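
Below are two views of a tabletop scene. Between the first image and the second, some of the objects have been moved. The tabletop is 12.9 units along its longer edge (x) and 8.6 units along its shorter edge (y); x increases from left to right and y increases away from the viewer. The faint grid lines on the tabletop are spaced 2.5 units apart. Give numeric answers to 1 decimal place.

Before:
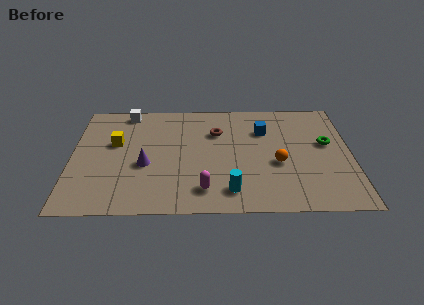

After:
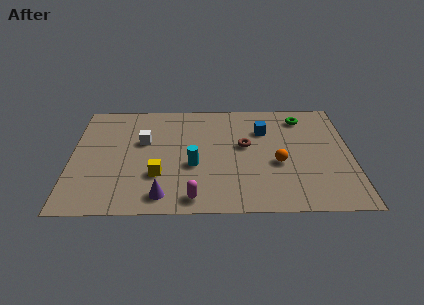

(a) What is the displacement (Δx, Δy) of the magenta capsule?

(-0.5, -0.6)

The magenta capsule was at about (6.1, 1.6) and moved to about (5.6, 1.0).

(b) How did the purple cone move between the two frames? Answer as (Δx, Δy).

(0.8, -2.3)

The purple cone started near (3.4, 3.5) and ended near (4.2, 1.2).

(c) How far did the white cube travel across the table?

2.5

From (2.5, 7.7) to (3.3, 5.3), the white cube covered √(0.8² + 2.4²) ≈ 2.5 units.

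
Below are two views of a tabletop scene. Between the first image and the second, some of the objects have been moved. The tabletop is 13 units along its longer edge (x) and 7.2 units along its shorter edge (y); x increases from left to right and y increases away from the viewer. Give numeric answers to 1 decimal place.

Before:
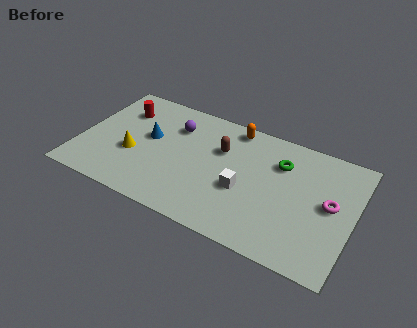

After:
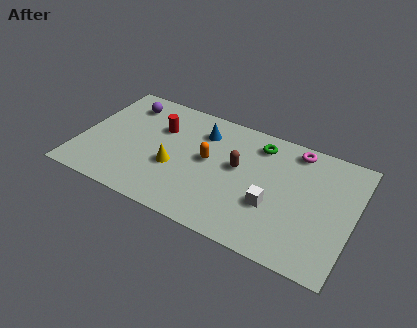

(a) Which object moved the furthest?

the magenta torus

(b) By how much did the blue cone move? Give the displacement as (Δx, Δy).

(2.4, 1.4)

The blue cone started near (3.2, 4.1) and ended near (5.6, 5.5).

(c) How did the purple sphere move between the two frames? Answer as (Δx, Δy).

(-2.5, 0.5)

The purple sphere was at about (4.3, 5.3) and moved to about (1.8, 5.8).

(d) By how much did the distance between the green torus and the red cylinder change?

-2.9

Before: roughly 7.7 units apart; after: 4.8. That's 2.9 units closer together.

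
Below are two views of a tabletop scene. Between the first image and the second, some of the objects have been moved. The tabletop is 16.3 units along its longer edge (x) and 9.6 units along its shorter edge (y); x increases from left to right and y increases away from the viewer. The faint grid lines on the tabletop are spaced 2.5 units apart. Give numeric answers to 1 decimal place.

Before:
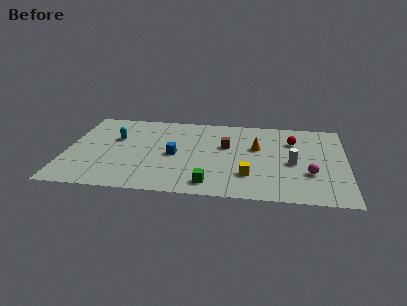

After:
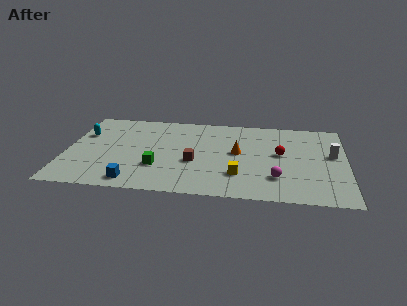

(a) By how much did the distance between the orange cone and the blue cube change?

+2.1

They were about 5.0 units apart before and 7.1 after — 2.1 units further apart.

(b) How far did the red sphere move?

1.7

From (13.2, 6.9) to (12.5, 5.3), the red sphere covered √(0.7² + 1.6²) ≈ 1.7 units.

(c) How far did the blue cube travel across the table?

4.0

From (6.3, 4.5) to (4.1, 1.2), the blue cube covered √(2.2² + 3.3²) ≈ 4.0 units.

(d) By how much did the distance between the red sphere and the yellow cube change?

-1.4

Before: roughly 5.0 units apart; after: 3.6. That's 1.4 units closer together.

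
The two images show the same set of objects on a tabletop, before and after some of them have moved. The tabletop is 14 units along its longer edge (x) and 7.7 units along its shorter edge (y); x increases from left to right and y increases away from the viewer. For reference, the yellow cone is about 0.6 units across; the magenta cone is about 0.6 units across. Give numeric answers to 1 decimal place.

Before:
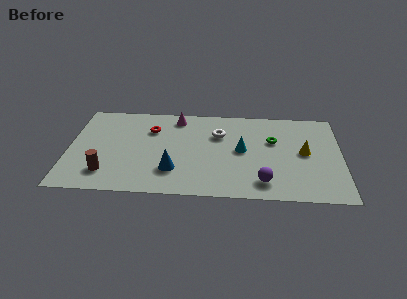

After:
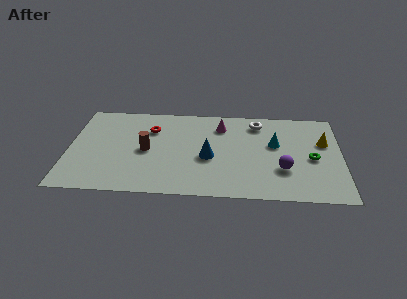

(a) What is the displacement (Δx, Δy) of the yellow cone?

(1.0, 0.9)

From the two frames, the yellow cone sits at roughly (12.1, 4.0) before and (13.1, 4.9) after.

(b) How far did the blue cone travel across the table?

2.2

The blue cone moved from about (5.4, 2.1) to (7.2, 3.3), a distance of √(1.8² + 1.2²) ≈ 2.2.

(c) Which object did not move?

the red torus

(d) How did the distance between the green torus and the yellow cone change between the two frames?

-0.3

Before: roughly 1.8 units apart; after: 1.5. That's 0.3 units closer together.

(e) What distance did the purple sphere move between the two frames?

1.5

The purple sphere moved from about (10.0, 1.4) to (11.0, 2.5), a distance of √(1.0² + 1.1²) ≈ 1.5.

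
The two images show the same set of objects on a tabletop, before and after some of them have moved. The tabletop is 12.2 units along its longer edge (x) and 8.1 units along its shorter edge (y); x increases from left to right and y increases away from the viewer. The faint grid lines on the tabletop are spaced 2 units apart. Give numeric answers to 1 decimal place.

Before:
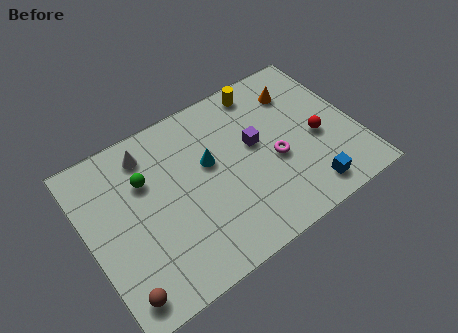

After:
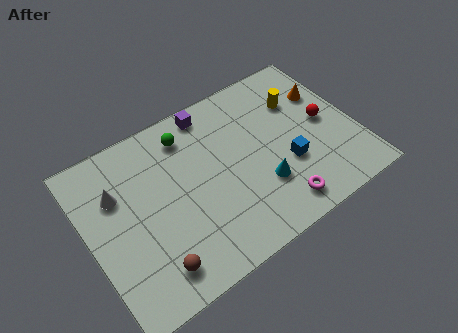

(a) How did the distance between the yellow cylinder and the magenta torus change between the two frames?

+1.2

Before: roughly 3.7 units apart; after: 4.9. That's 1.2 units further apart.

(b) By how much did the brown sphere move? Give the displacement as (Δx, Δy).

(1.5, 0.3)

The brown sphere was at about (0.9, 1.1) and moved to about (2.4, 1.4).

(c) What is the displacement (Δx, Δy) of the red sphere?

(0.5, 0.6)

From the two frames, the red sphere sits at roughly (10.4, 3.5) before and (10.9, 4.1) after.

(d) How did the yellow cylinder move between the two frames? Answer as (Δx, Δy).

(1.5, -1.4)

The yellow cylinder started near (8.5, 7.1) and ended near (10.0, 5.7).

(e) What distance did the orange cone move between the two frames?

1.4

From (10.0, 6.2) to (11.2, 5.5), the orange cone covered √(1.2² + 0.7²) ≈ 1.4 units.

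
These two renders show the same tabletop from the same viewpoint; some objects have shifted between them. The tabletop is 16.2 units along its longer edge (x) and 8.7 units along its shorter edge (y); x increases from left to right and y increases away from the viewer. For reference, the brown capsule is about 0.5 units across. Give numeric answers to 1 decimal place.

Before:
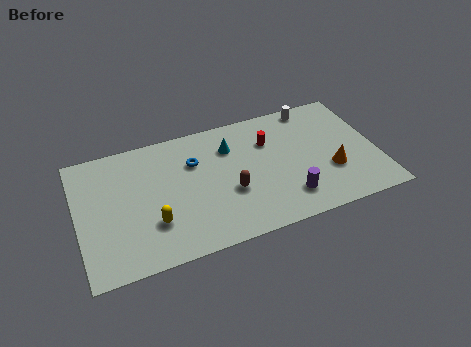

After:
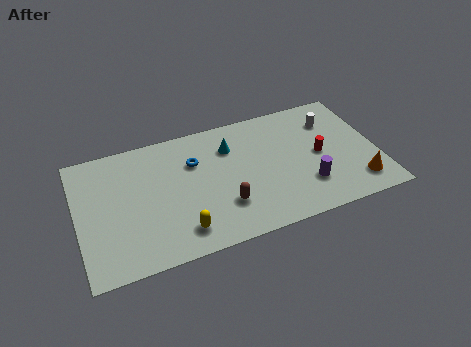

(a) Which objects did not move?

the blue torus and the cyan cone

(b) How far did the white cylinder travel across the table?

1.6

The white cylinder was near (13.1, 7.8) before and (14.0, 6.5) after, so it travelled √(0.9² + 1.3²) ≈ 1.6 units.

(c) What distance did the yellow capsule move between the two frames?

1.7

The yellow capsule moved from about (3.9, 2.6) to (5.3, 1.6), a distance of √(1.4² + 1.0²) ≈ 1.7.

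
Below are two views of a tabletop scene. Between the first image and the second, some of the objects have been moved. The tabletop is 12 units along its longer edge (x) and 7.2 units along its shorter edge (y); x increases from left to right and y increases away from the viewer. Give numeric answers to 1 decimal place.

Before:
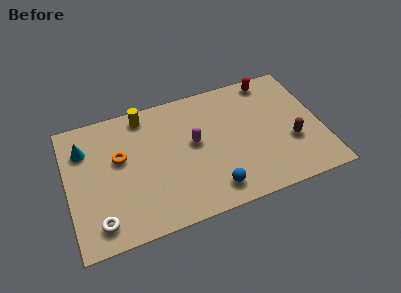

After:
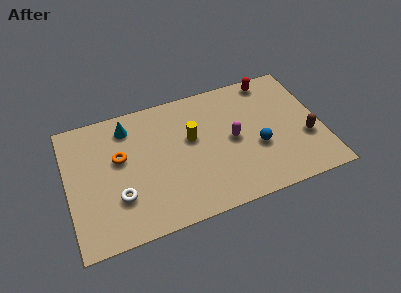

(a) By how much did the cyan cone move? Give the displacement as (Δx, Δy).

(2.1, 0.6)

The cyan cone started near (0.9, 5.3) and ended near (3.0, 5.9).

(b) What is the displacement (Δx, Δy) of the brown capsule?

(0.7, 0.0)

The brown capsule started near (10.5, 2.6) and ended near (11.2, 2.6).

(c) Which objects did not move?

the red capsule and the orange torus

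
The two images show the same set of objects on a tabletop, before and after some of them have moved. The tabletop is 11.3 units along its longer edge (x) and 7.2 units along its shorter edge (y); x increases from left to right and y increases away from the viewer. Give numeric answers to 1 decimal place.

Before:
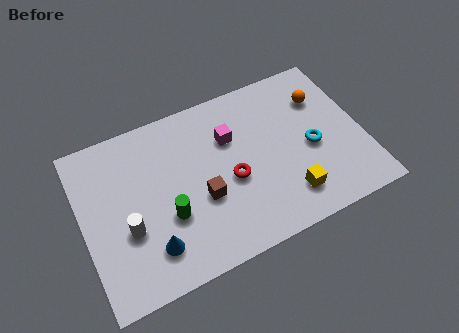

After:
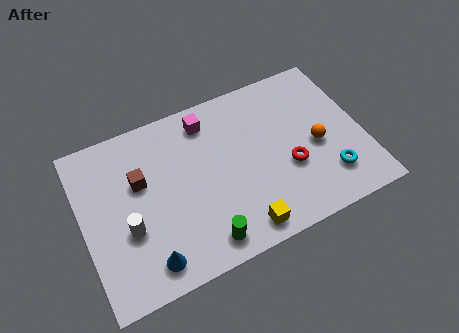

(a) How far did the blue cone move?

0.5

The blue cone moved from about (2.5, 1.6) to (2.3, 1.1), a distance of √(0.2² + 0.5²) ≈ 0.5.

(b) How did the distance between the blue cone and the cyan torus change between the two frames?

+0.5

They were about 6.9 units apart before and 7.4 after — 0.5 units further apart.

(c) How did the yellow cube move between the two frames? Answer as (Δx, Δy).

(-2.0, -0.6)

The yellow cube started near (8.0, 1.5) and ended near (6.0, 0.9).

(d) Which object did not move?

the white cylinder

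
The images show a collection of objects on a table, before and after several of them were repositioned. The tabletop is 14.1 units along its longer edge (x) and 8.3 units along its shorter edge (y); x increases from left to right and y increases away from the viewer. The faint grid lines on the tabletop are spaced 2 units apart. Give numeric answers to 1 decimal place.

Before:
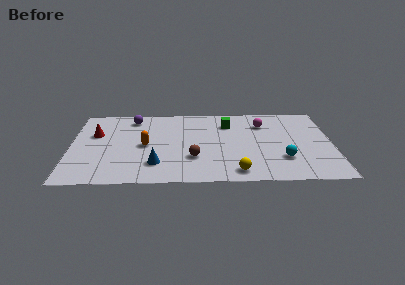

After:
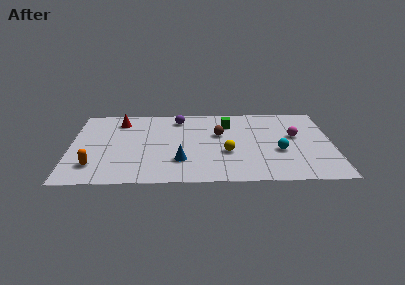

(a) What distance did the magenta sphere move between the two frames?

2.2

From (10.4, 6.2) to (12.1, 4.8), the magenta sphere covered √(1.7² + 1.4²) ≈ 2.2 units.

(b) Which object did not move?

the green cube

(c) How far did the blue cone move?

1.3

The blue cone was near (4.6, 2.0) before and (5.9, 2.3) after, so it travelled √(1.3² + 0.3²) ≈ 1.3 units.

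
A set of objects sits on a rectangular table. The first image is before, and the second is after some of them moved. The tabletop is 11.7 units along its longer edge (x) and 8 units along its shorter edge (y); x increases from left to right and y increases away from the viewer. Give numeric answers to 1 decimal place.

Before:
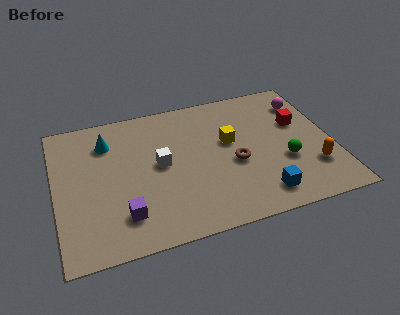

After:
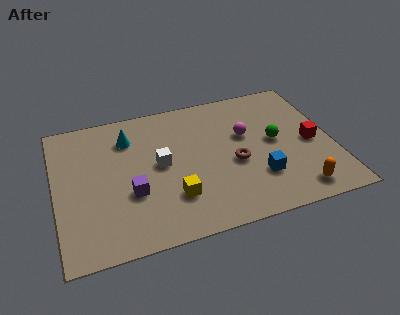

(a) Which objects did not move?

the brown torus and the white cube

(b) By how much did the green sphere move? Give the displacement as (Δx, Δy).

(-0.3, 1.3)

The green sphere was at about (9.6, 2.9) and moved to about (9.3, 4.2).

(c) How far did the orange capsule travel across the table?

1.4

The orange capsule moved from about (10.7, 2.2) to (9.9, 1.1), a distance of √(0.8² + 1.1²) ≈ 1.4.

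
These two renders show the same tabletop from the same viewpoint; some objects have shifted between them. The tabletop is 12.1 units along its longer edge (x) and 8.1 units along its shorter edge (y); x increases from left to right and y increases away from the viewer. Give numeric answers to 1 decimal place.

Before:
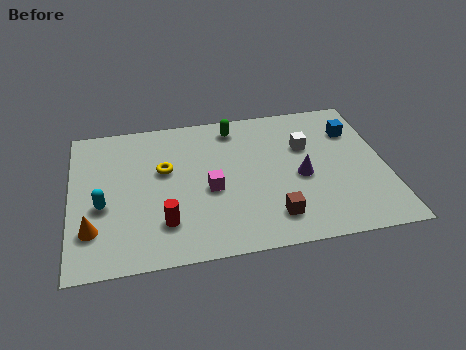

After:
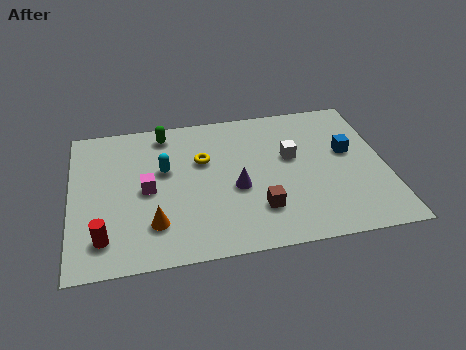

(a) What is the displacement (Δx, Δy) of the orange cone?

(2.3, -0.1)

The orange cone started near (0.8, 2.1) and ended near (3.1, 2.0).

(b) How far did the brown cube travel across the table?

0.7

The brown cube moved from about (7.6, 1.6) to (7.1, 2.1), a distance of √(0.5² + 0.5²) ≈ 0.7.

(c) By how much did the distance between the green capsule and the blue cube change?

+2.7

They were about 4.7 units apart before and 7.4 after — 2.7 units further apart.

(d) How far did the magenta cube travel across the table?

2.4

The magenta cube moved from about (5.3, 3.5) to (2.9, 3.9), a distance of √(2.4² + 0.4²) ≈ 2.4.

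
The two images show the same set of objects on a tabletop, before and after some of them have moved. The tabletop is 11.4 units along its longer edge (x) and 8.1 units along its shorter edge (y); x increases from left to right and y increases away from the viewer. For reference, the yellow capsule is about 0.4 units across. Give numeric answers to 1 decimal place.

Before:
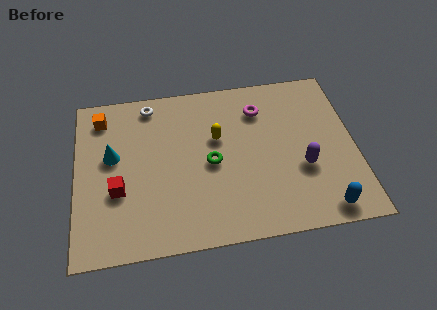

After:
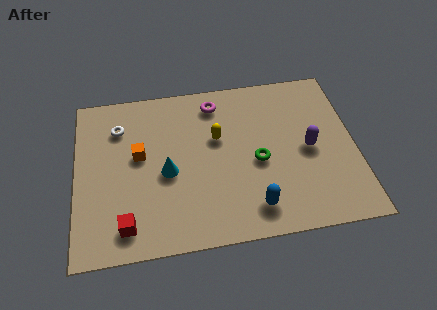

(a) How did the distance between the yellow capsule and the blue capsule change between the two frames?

-2.0

Before: roughly 5.8 units apart; after: 3.8. That's 2.0 units closer together.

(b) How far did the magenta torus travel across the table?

1.9

The magenta torus was near (7.6, 6.2) before and (5.8, 6.8) after, so it travelled √(1.8² + 0.6²) ≈ 1.9 units.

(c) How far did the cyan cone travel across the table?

2.5

From (1.5, 4.7) to (3.7, 3.6), the cyan cone covered √(2.2² + 1.1²) ≈ 2.5 units.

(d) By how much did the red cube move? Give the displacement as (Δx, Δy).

(0.3, -1.7)

The red cube started near (1.7, 3.0) and ended near (2.0, 1.3).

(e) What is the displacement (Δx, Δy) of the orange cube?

(1.5, -2.1)

The orange cube started near (1.1, 6.7) and ended near (2.6, 4.6).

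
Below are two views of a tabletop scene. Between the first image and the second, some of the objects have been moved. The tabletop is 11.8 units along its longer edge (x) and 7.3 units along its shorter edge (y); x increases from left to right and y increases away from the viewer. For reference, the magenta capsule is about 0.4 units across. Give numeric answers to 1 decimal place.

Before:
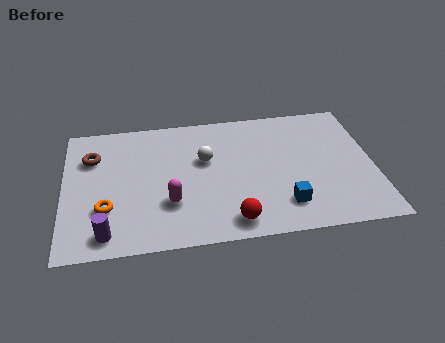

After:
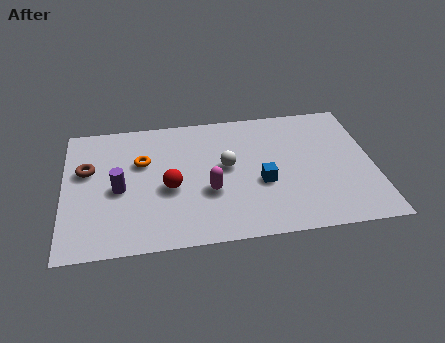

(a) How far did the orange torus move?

2.8

From (1.6, 2.3) to (3.0, 4.7), the orange torus covered √(1.4² + 2.4²) ≈ 2.8 units.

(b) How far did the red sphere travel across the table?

3.1

The red sphere was near (6.3, 1.0) before and (4.0, 3.1) after, so it travelled √(2.3² + 2.1²) ≈ 3.1 units.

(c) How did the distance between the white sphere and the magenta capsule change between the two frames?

-1.1

Before: roughly 2.6 units apart; after: 1.5. That's 1.1 units closer together.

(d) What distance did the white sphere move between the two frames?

0.9

The white sphere moved from about (5.4, 4.5) to (6.2, 4.0), a distance of √(0.8² + 0.5²) ≈ 0.9.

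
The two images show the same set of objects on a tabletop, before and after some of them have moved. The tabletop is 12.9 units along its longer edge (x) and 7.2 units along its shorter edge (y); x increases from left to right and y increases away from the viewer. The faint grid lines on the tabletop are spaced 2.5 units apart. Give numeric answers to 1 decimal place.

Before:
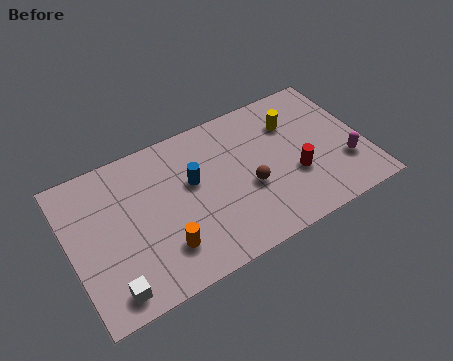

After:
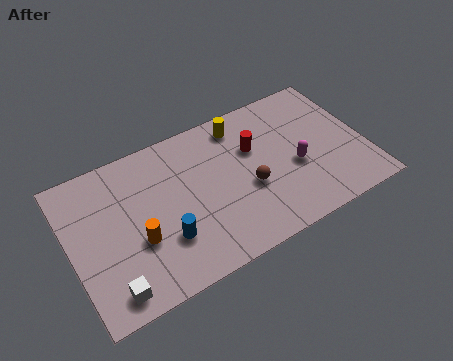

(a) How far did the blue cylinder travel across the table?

2.6

The blue cylinder moved from about (5.4, 4.3) to (3.9, 2.2), a distance of √(1.5² + 2.1²) ≈ 2.6.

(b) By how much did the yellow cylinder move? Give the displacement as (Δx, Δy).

(-2.2, 0.9)

From the two frames, the yellow cylinder sits at roughly (10.0, 5.2) before and (7.8, 6.1) after.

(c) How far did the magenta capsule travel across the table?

2.2

The magenta capsule moved from about (11.9, 2.2) to (9.8, 3.0), a distance of √(2.1² + 0.8²) ≈ 2.2.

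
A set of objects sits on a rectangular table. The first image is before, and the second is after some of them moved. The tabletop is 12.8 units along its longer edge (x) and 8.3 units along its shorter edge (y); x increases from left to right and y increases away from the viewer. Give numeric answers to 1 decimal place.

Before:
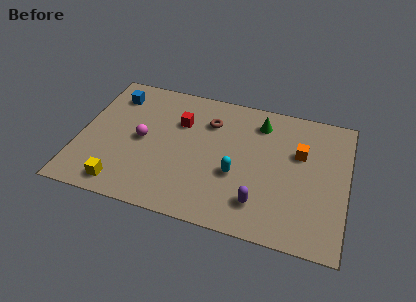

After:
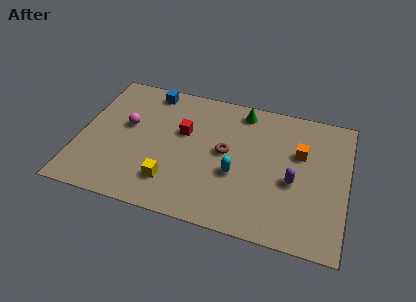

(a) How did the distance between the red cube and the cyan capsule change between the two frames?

-0.5

The distance was about 3.8 in the first image and 3.3 in the second, so they moved 0.5 units closer together.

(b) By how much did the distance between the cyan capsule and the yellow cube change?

-2.4

They were about 5.7 units apart before and 3.3 after — 2.4 units closer together.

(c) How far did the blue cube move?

1.8

The blue cube moved from about (1.4, 6.6) to (3.1, 7.3), a distance of √(1.7² + 0.7²) ≈ 1.8.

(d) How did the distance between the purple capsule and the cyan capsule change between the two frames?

+0.9

The distance was about 1.8 in the first image and 2.7 in the second, so they moved 0.9 units further apart.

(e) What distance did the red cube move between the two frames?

0.6

The red cube moved from about (4.7, 5.7) to (4.9, 5.1), a distance of √(0.2² + 0.6²) ≈ 0.6.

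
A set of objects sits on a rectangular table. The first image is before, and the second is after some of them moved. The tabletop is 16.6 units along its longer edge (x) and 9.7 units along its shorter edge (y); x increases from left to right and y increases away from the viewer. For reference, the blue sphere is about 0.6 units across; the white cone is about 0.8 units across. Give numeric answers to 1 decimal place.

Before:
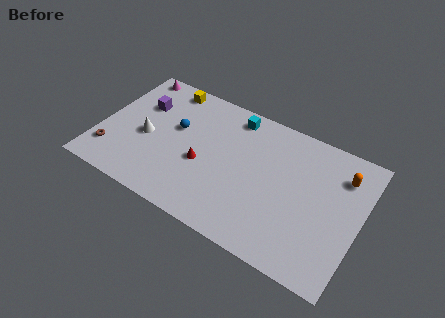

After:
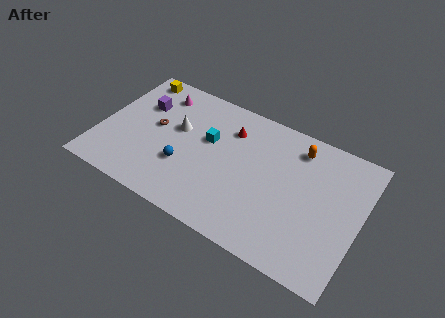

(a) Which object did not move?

the purple cube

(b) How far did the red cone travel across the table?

3.5

The red cone moved from about (6.7, 4.0) to (8.0, 7.3), a distance of √(1.3² + 3.3²) ≈ 3.5.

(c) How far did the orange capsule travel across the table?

3.0

The orange capsule was near (15.2, 7.4) before and (12.3, 8.0) after, so it travelled √(2.9² + 0.6²) ≈ 3.0 units.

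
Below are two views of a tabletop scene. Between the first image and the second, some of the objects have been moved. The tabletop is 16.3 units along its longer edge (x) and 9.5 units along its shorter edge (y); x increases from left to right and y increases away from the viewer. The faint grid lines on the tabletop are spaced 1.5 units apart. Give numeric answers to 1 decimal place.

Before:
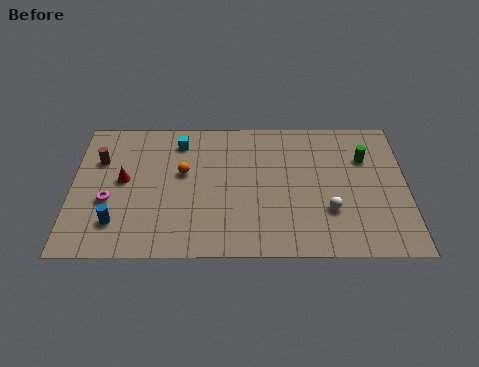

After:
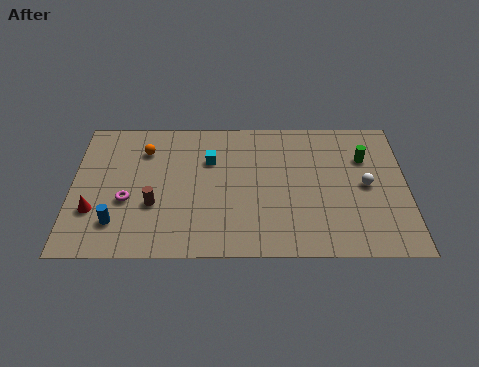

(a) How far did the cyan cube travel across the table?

2.0

From (5.2, 7.8) to (6.7, 6.5), the cyan cube covered √(1.5² + 1.3²) ≈ 2.0 units.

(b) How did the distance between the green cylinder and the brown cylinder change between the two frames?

-2.2

They were about 13.0 units apart before and 10.8 after — 2.2 units closer together.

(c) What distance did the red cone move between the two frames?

2.5

The red cone was near (2.5, 5.1) before and (1.1, 3.0) after, so it travelled √(1.4² + 2.1²) ≈ 2.5 units.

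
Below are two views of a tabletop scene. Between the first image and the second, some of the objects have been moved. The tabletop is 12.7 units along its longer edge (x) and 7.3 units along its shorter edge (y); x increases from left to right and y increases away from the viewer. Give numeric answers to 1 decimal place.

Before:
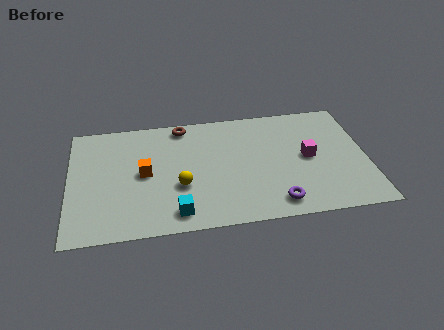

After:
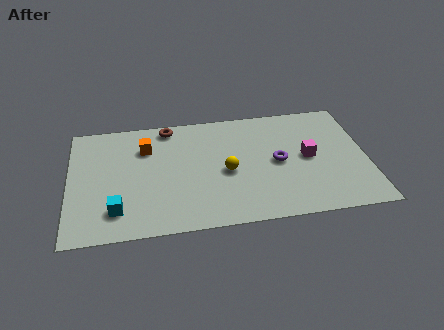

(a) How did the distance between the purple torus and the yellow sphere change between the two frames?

-2.1

They were about 4.3 units apart before and 2.2 after — 2.1 units closer together.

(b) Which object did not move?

the magenta cube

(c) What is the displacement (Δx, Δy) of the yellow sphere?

(2.0, 0.6)

The yellow sphere was at about (4.7, 2.7) and moved to about (6.7, 3.3).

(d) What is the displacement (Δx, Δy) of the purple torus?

(0.2, 2.5)

The purple torus started near (8.7, 1.1) and ended near (8.9, 3.6).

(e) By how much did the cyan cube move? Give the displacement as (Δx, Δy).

(-2.5, 0.5)

The cyan cube started near (4.5, 1.1) and ended near (2.0, 1.6).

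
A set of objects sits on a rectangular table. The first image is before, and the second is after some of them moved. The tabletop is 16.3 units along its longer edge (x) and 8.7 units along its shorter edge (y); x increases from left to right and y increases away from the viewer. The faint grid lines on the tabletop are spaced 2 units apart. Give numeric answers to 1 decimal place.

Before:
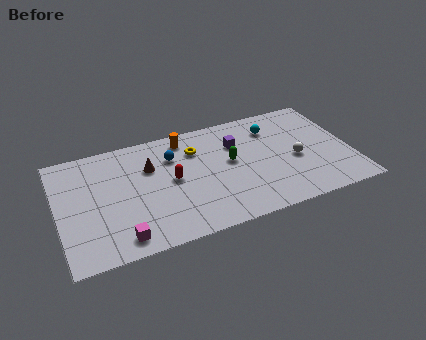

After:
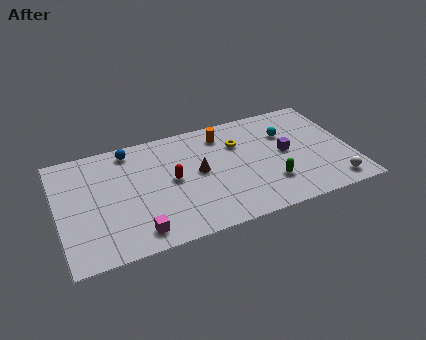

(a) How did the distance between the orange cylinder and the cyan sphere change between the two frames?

-1.3

Before: roughly 5.0 units apart; after: 3.7. That's 1.3 units closer together.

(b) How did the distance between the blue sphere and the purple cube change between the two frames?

+5.4

The distance was about 3.6 in the first image and 9.0 in the second, so they moved 5.4 units further apart.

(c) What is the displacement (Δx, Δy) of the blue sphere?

(-2.3, 1.3)

The blue sphere started near (6.5, 6.3) and ended near (4.2, 7.6).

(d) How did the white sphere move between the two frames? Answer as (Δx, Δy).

(1.8, -2.6)

The white sphere started near (13.2, 3.8) and ended near (15.0, 1.2).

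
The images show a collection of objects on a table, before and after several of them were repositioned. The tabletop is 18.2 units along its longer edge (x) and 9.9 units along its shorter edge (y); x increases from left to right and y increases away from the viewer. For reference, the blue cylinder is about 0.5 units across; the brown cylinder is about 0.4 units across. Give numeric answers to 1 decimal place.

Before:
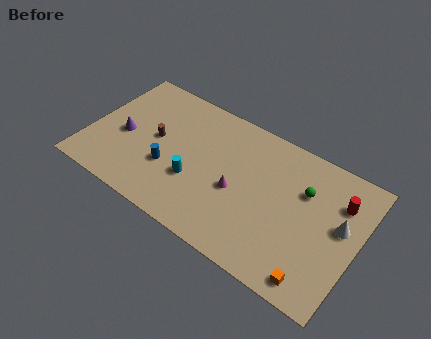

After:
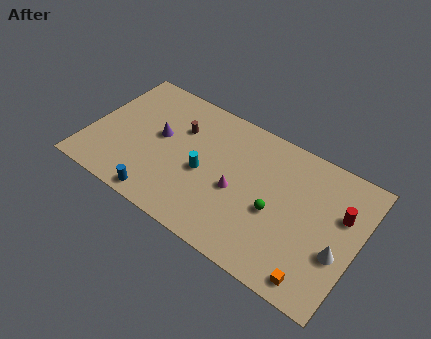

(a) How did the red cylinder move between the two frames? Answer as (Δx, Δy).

(0.2, -0.8)

The red cylinder started near (16.7, 7.2) and ended near (16.9, 6.4).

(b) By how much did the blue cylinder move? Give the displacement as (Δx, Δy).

(-0.1, -2.5)

From the two frames, the blue cylinder sits at roughly (5.6, 3.5) before and (5.5, 1.0) after.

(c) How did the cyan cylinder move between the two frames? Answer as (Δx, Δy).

(0.5, 0.9)

The cyan cylinder was at about (7.4, 3.5) and moved to about (7.9, 4.4).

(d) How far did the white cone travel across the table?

1.9

The white cone was near (17.0, 5.6) before and (17.1, 3.7) after, so it travelled √(0.1² + 1.9²) ≈ 1.9 units.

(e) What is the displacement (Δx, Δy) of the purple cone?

(2.3, 1.1)

From the two frames, the purple cone sits at roughly (2.3, 4.4) before and (4.6, 5.5) after.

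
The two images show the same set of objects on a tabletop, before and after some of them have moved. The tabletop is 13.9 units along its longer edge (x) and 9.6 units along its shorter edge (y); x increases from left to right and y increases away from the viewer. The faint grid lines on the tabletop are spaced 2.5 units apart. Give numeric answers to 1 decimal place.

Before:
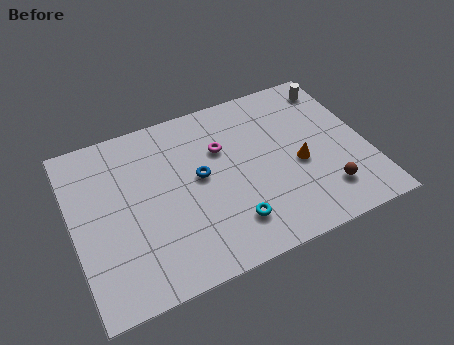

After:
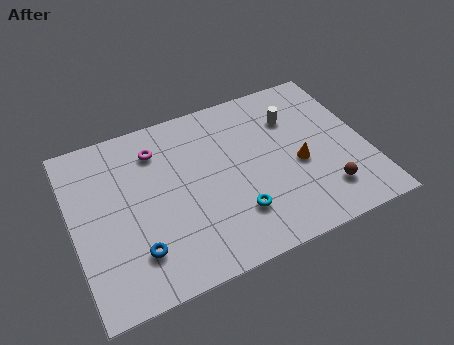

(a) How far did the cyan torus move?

0.5

The cyan torus moved from about (7.1, 2.1) to (7.4, 2.5), a distance of √(0.3² + 0.4²) ≈ 0.5.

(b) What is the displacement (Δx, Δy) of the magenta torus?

(-3.0, 1.1)

From the two frames, the magenta torus sits at roughly (7.2, 6.4) before and (4.2, 7.5) after.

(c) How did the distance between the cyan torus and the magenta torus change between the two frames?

+1.6

The distance was about 4.3 in the first image and 5.9 in the second, so they moved 1.6 units further apart.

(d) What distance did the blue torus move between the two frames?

4.4

The blue torus moved from about (6.0, 5.2) to (2.7, 2.3), a distance of √(3.3² + 2.9²) ≈ 4.4.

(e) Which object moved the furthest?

the blue torus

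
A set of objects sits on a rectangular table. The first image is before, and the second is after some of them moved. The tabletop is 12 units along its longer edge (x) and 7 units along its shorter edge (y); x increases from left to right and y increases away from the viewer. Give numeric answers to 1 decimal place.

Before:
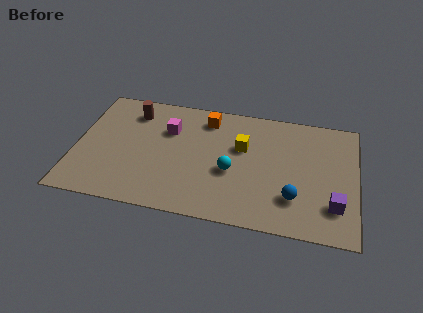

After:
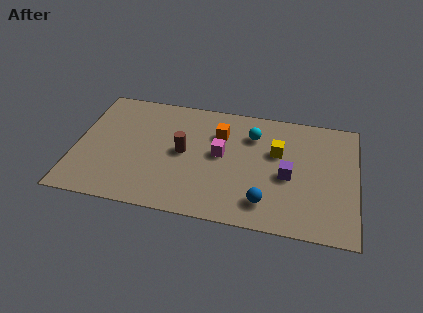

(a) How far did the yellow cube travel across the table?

1.5

The yellow cube moved from about (7.1, 4.4) to (8.6, 4.4), a distance of √(1.5² + 0.0²) ≈ 1.5.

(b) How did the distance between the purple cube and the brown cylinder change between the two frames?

-5.1

They were about 9.6 units apart before and 4.5 after — 5.1 units closer together.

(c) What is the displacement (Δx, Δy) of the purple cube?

(-2.0, 1.3)

From the two frames, the purple cube sits at roughly (11.1, 1.8) before and (9.1, 3.1) after.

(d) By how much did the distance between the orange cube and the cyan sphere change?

-1.7

Before: roughly 3.1 units apart; after: 1.4. That's 1.7 units closer together.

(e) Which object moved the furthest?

the brown cylinder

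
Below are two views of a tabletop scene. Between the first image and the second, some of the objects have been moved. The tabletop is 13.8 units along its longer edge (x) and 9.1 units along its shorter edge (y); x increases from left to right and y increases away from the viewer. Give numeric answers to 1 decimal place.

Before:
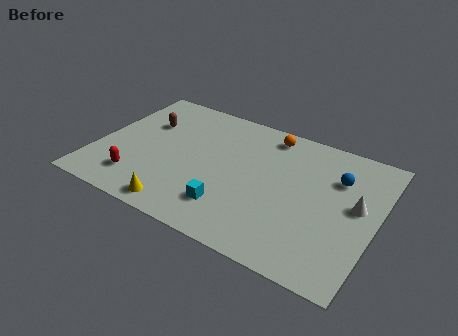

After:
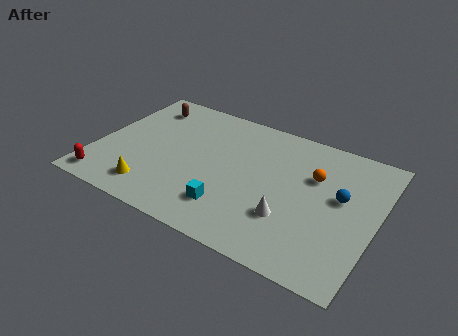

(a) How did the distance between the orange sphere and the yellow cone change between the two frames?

+0.9

Before: roughly 7.7 units apart; after: 8.6. That's 0.9 units further apart.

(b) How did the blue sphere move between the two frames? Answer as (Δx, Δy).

(0.3, -1.2)

The blue sphere was at about (11.7, 6.4) and moved to about (12.0, 5.2).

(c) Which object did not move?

the cyan cube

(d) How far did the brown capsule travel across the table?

1.3

From (2.1, 6.1) to (1.8, 7.4), the brown capsule covered √(0.3² + 1.3²) ≈ 1.3 units.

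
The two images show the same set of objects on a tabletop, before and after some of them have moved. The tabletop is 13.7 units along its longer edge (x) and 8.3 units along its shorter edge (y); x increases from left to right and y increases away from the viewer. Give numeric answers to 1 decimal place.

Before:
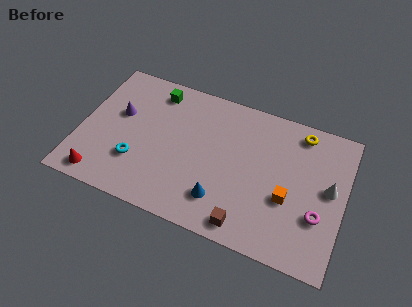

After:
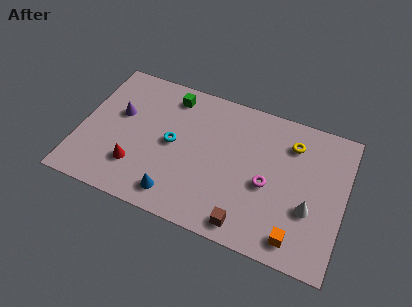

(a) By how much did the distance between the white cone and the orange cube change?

-0.5

Before: roughly 2.4 units apart; after: 1.9. That's 0.5 units closer together.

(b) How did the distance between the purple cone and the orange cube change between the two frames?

+1.1

The distance was about 9.2 in the first image and 10.3 in the second, so they moved 1.1 units further apart.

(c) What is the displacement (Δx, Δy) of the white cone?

(-0.9, -1.5)

From the two frames, the white cone sits at roughly (12.9, 4.5) before and (12.0, 3.0) after.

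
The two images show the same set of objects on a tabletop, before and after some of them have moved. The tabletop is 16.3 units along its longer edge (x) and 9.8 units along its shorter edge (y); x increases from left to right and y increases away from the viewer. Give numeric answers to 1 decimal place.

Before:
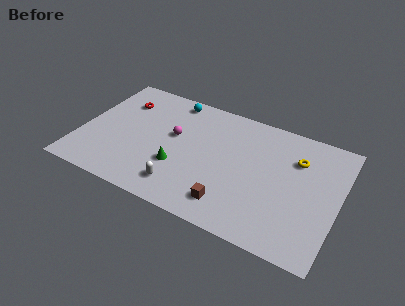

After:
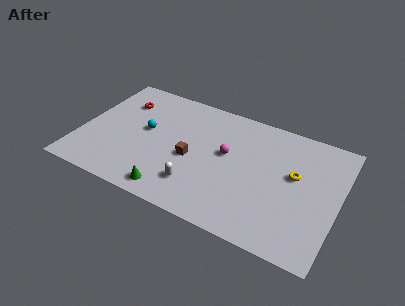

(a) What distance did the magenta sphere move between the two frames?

3.4

The magenta sphere moved from about (5.8, 5.7) to (9.2, 5.6), a distance of √(3.4² + 0.1²) ≈ 3.4.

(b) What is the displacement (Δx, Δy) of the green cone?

(-0.1, -2.1)

From the two frames, the green cone sits at roughly (6.4, 3.3) before and (6.3, 1.2) after.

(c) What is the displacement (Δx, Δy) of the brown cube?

(-2.8, 2.5)

The brown cube was at about (9.9, 1.8) and moved to about (7.1, 4.3).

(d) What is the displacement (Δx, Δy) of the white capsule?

(0.9, 0.5)

The white capsule started near (6.8, 1.8) and ended near (7.7, 2.3).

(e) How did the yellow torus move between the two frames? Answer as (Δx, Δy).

(0.0, -1.3)

The yellow torus was at about (13.5, 7.0) and moved to about (13.5, 5.7).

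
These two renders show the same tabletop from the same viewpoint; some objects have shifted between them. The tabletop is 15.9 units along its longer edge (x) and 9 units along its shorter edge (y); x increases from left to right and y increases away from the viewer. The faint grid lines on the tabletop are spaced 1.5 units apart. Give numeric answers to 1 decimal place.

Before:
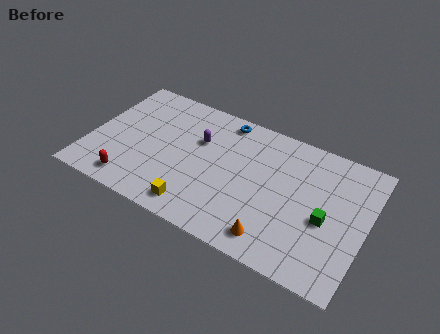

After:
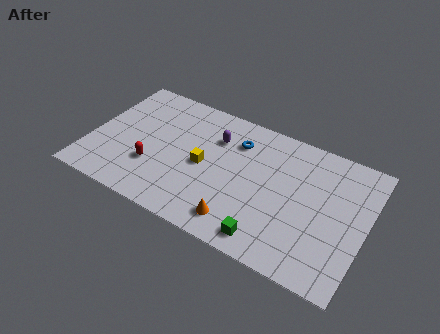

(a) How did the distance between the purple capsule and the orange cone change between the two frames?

-1.3

Before: roughly 6.7 units apart; after: 5.4. That's 1.3 units closer together.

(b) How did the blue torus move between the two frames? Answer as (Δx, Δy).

(0.9, -1.2)

The blue torus started near (7.3, 8.0) and ended near (8.2, 6.8).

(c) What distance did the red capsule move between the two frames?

1.9

The red capsule moved from about (2.8, 1.3) to (3.8, 2.9), a distance of √(1.0² + 1.6²) ≈ 1.9.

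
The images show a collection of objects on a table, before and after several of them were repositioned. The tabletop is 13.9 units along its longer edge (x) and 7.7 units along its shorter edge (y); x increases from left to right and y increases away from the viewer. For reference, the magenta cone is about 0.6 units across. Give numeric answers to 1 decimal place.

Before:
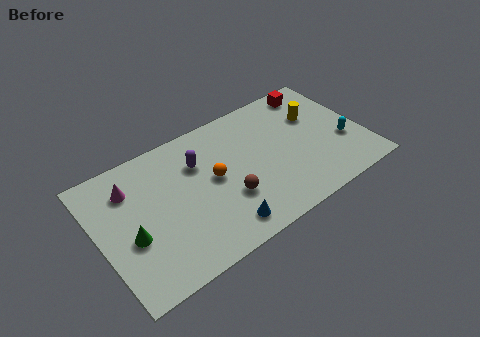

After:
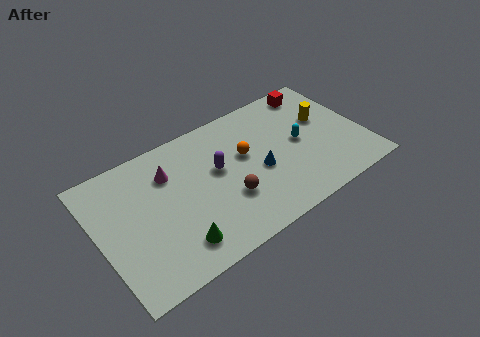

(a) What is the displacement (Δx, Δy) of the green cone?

(2.1, -1.6)

The green cone started near (1.5, 3.1) and ended near (3.6, 1.5).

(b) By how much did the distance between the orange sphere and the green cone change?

+0.6

They were about 4.6 units apart before and 5.2 after — 0.6 units further apart.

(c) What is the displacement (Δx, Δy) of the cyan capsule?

(-2.2, 1.1)

The cyan capsule started near (12.8, 2.8) and ended near (10.6, 3.9).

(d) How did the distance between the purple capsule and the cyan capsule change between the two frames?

-3.5

Before: roughly 7.8 units apart; after: 4.3. That's 3.5 units closer together.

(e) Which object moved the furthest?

the blue cone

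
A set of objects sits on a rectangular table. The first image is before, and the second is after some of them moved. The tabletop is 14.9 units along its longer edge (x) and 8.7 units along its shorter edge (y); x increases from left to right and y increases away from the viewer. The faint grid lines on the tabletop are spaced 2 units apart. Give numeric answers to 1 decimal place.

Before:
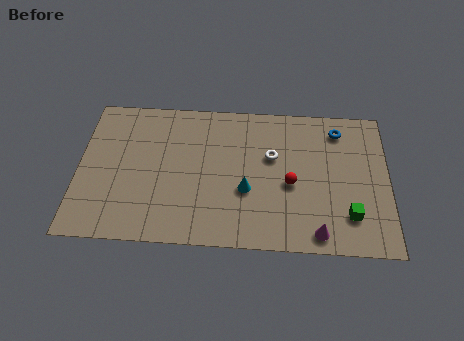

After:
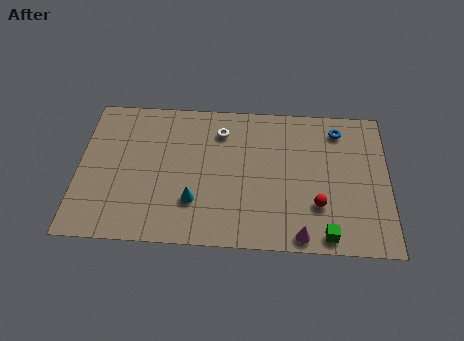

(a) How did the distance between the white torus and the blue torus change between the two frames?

+2.0

They were about 3.7 units apart before and 5.7 after — 2.0 units further apart.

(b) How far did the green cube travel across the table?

1.6

The green cube moved from about (13.0, 2.1) to (11.9, 0.9), a distance of √(1.1² + 1.2²) ≈ 1.6.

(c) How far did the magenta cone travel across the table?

0.8

The magenta cone moved from about (11.5, 1.0) to (10.7, 0.8), a distance of √(0.8² + 0.2²) ≈ 0.8.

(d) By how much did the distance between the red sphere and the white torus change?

+4.5

The distance was about 1.8 in the first image and 6.3 in the second, so they moved 4.5 units further apart.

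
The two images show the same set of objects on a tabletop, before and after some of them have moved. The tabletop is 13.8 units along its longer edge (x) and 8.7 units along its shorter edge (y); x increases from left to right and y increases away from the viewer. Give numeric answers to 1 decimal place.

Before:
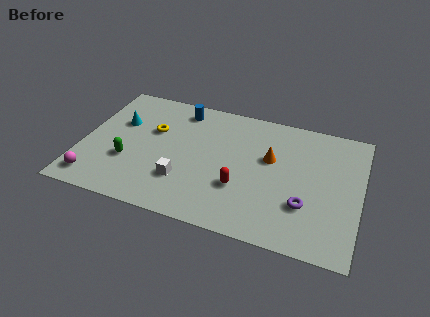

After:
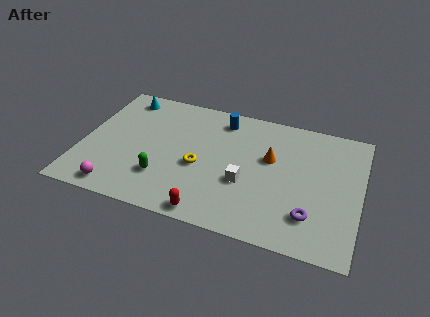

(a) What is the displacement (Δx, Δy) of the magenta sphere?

(1.2, -0.3)

From the two frames, the magenta sphere sits at roughly (0.9, 1.3) before and (2.1, 1.0) after.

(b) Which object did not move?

the orange cone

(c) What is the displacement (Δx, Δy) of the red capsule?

(-1.3, -2.1)

The red capsule was at about (8.0, 2.9) and moved to about (6.7, 0.8).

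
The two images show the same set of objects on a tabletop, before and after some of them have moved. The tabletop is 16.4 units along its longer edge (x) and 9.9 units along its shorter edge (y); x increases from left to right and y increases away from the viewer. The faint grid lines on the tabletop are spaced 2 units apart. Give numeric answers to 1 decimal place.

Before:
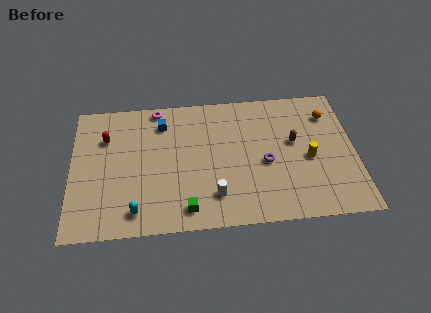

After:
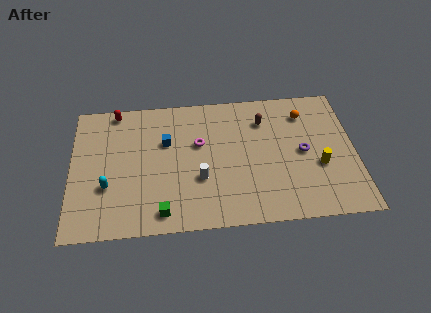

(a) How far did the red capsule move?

2.1

The red capsule was near (2.0, 7.0) before and (2.6, 9.0) after, so it travelled √(0.6² + 2.0²) ≈ 2.1 units.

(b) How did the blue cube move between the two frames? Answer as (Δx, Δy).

(0.2, -1.4)

The blue cube was at about (5.3, 7.8) and moved to about (5.5, 6.4).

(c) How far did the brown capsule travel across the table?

2.5

The brown capsule moved from about (12.9, 5.7) to (11.2, 7.5), a distance of √(1.7² + 1.8²) ≈ 2.5.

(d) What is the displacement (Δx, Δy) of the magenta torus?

(2.4, -2.9)

The magenta torus started near (5.0, 9.0) and ended near (7.4, 6.1).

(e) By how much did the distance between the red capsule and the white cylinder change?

-0.5

They were about 7.8 units apart before and 7.3 after — 0.5 units closer together.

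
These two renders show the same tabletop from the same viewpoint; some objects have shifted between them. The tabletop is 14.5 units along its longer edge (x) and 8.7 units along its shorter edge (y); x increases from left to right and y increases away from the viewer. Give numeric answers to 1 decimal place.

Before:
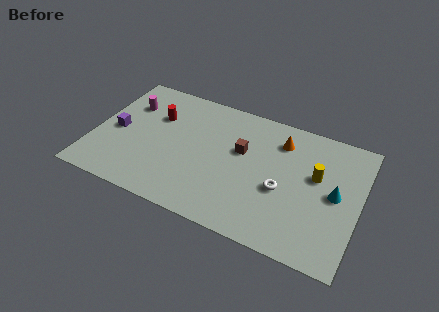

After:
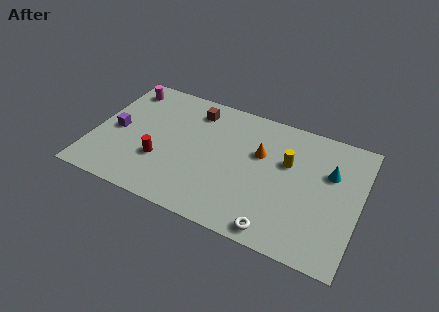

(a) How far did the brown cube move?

3.3

From (8.0, 5.3) to (5.2, 7.1), the brown cube covered √(2.8² + 1.8²) ≈ 3.3 units.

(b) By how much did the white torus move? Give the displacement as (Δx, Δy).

(0.0, -2.7)

From the two frames, the white torus sits at roughly (10.4, 3.6) before and (10.4, 0.9) after.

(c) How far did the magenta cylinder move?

1.2

The magenta cylinder moved from about (1.6, 6.2) to (1.2, 7.3), a distance of √(0.4² + 1.1²) ≈ 1.2.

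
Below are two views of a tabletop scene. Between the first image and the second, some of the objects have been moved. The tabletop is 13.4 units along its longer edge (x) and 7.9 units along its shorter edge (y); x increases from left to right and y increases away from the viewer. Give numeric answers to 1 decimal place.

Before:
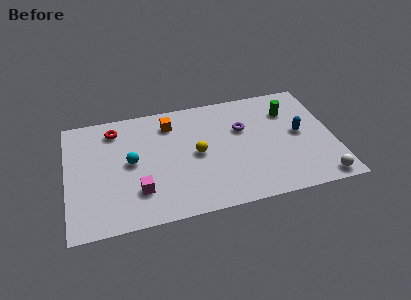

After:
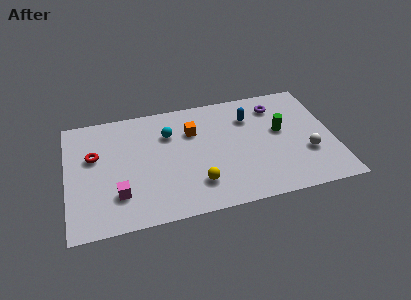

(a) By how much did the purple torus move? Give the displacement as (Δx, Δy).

(1.8, 1.2)

From the two frames, the purple torus sits at roughly (8.9, 5.1) before and (10.7, 6.3) after.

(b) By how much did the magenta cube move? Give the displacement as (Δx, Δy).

(-1.0, 0.0)

The magenta cube was at about (3.5, 2.1) and moved to about (2.5, 2.1).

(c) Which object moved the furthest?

the blue capsule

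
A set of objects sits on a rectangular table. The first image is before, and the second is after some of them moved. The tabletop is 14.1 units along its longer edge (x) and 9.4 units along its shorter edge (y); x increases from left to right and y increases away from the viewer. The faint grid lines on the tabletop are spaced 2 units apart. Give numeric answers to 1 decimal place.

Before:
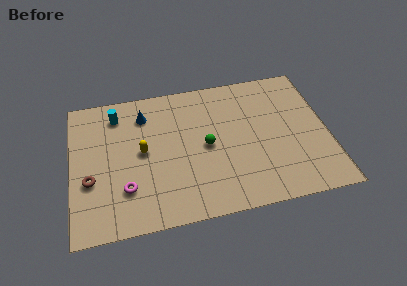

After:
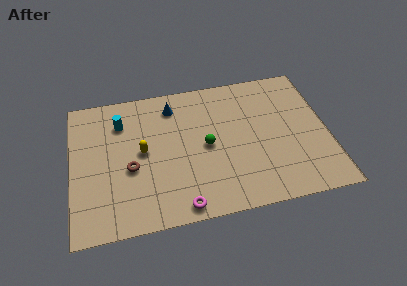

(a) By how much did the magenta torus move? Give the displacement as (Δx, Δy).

(2.9, -1.7)

The magenta torus was at about (2.9, 2.6) and moved to about (5.8, 0.9).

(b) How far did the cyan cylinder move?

0.6

The cyan cylinder moved from about (2.6, 7.7) to (2.8, 7.1), a distance of √(0.2² + 0.6²) ≈ 0.6.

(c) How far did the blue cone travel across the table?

1.6

The blue cone moved from about (4.1, 7.4) to (5.7, 7.7), a distance of √(1.6² + 0.3²) ≈ 1.6.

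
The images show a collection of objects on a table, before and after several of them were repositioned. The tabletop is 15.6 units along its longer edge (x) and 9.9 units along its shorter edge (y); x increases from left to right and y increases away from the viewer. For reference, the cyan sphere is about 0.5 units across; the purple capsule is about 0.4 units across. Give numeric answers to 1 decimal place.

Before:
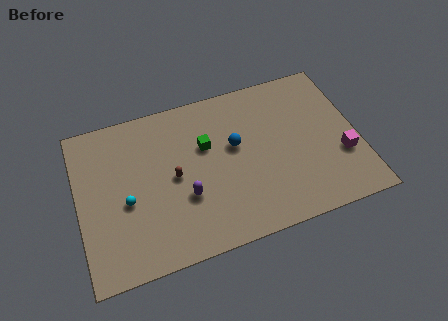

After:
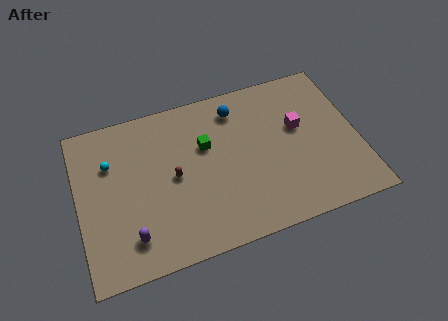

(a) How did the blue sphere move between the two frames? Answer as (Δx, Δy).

(0.3, 2.3)

The blue sphere was at about (8.8, 5.8) and moved to about (9.1, 8.1).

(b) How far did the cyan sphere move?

2.7

The cyan sphere moved from about (2.6, 4.2) to (1.9, 6.8), a distance of √(0.7² + 2.6²) ≈ 2.7.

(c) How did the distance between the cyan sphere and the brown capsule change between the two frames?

+1.1

The distance was about 2.8 in the first image and 3.9 in the second, so they moved 1.1 units further apart.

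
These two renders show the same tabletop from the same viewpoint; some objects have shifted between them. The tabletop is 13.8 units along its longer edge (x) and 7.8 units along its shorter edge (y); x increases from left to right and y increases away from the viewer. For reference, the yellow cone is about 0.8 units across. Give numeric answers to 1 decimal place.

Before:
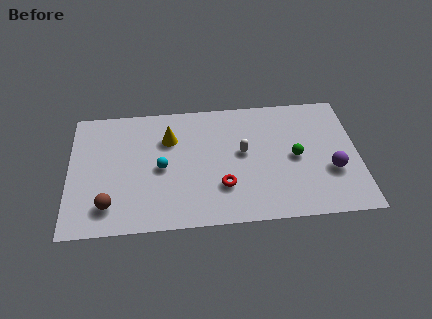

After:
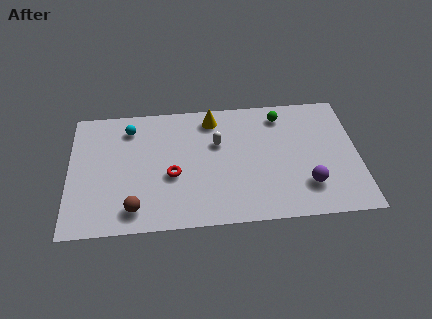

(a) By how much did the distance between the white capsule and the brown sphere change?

-1.5

The distance was about 6.9 in the first image and 5.4 in the second, so they moved 1.5 units closer together.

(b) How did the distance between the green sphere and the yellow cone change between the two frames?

-2.9

The distance was about 6.2 in the first image and 3.3 in the second, so they moved 2.9 units closer together.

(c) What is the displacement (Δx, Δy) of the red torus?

(-2.4, 0.9)

The red torus was at about (7.3, 2.3) and moved to about (4.9, 3.2).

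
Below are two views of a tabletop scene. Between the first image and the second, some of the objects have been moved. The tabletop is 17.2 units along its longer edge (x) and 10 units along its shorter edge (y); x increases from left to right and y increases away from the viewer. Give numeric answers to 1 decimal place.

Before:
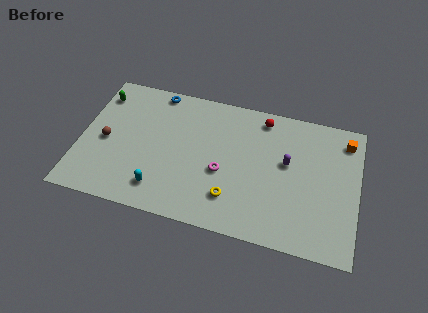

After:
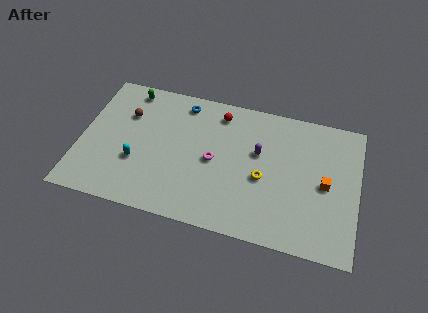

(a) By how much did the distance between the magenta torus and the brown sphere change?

-1.3

They were about 7.3 units apart before and 6.0 after — 1.3 units closer together.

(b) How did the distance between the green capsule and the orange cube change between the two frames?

-2.3

They were about 15.4 units apart before and 13.1 after — 2.3 units closer together.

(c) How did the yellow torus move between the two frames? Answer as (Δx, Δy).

(1.8, 1.9)

From the two frames, the yellow torus sits at roughly (9.6, 2.4) before and (11.4, 4.3) after.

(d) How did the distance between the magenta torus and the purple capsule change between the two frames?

-1.3

Before: roughly 4.3 units apart; after: 3.0. That's 1.3 units closer together.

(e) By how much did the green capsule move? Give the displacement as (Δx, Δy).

(1.8, 0.8)

From the two frames, the green capsule sits at roughly (0.9, 8.0) before and (2.7, 8.8) after.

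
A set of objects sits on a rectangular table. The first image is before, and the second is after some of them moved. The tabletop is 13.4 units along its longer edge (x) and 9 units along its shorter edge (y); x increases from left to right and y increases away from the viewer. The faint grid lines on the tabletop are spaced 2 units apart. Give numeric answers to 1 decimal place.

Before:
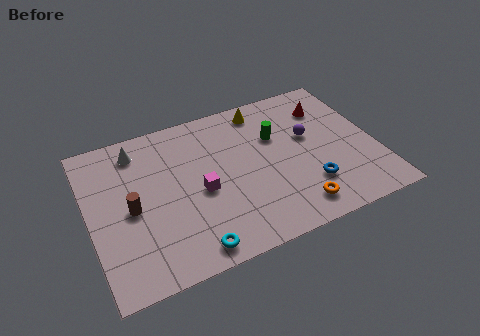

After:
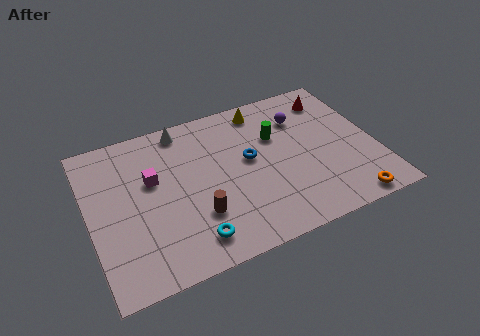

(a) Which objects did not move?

the yellow cone and the green cylinder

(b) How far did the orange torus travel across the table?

2.5

The orange torus was near (9.2, 1.4) before and (11.6, 0.8) after, so it travelled √(2.4² + 0.6²) ≈ 2.5 units.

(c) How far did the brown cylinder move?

3.3

The brown cylinder was near (1.9, 4.2) before and (4.8, 2.7) after, so it travelled √(2.9² + 1.5²) ≈ 3.3 units.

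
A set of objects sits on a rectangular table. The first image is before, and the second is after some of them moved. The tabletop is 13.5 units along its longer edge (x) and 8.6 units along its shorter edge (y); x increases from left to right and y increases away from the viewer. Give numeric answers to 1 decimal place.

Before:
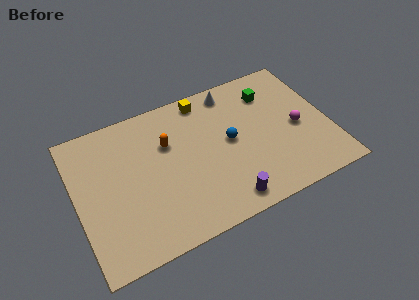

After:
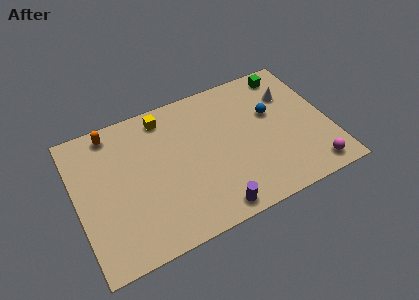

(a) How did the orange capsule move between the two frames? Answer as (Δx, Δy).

(-2.8, 1.9)

From the two frames, the orange capsule sits at roughly (5.0, 5.7) before and (2.2, 7.6) after.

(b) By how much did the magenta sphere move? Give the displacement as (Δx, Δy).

(0.4, -2.8)

The magenta sphere started near (11.8, 3.9) and ended near (12.2, 1.1).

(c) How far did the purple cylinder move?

0.7

The purple cylinder was near (7.5, 1.1) before and (6.8, 0.9) after, so it travelled √(0.7² + 0.2²) ≈ 0.7 units.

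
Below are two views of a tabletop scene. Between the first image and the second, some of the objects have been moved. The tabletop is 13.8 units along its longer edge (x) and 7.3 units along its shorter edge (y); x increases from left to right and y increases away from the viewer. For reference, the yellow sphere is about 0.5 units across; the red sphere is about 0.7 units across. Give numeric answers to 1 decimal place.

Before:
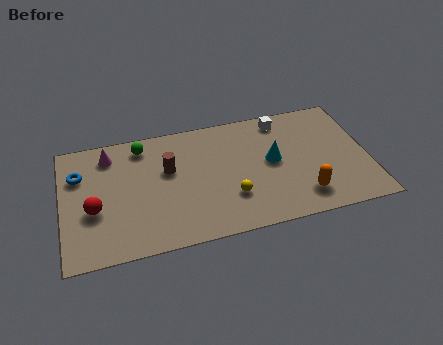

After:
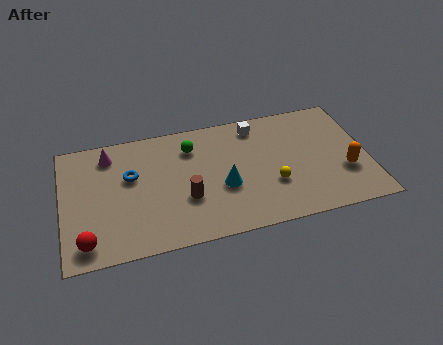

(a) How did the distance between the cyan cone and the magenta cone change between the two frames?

-1.7

The distance was about 7.6 in the first image and 5.9 in the second, so they moved 1.7 units closer together.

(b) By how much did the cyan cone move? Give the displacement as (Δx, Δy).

(-2.3, -1.0)

The cyan cone started near (9.5, 3.9) and ended near (7.2, 2.9).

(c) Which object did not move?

the magenta cone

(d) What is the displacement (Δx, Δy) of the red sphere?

(-0.4, -1.8)

The red sphere started near (1.4, 2.9) and ended near (1.0, 1.1).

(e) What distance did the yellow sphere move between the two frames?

1.9

The yellow sphere moved from about (7.5, 2.2) to (9.4, 2.5), a distance of √(1.9² + 0.3²) ≈ 1.9.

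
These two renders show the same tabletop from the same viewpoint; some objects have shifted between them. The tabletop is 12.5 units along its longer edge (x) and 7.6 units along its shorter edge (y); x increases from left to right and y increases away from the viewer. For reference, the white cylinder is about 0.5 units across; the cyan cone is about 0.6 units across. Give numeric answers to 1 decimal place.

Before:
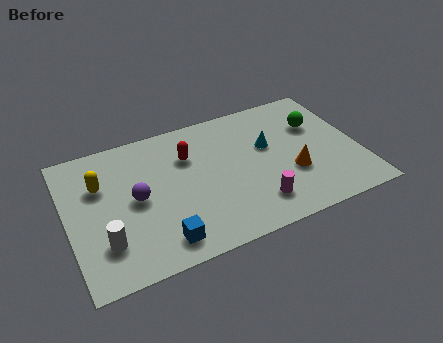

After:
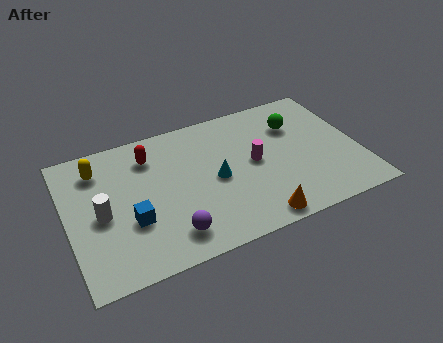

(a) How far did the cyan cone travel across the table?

2.6

The cyan cone moved from about (8.7, 4.6) to (6.3, 3.6), a distance of √(2.4² + 1.0²) ≈ 2.6.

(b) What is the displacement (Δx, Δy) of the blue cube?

(-1.1, 1.5)

The blue cube was at about (3.7, 1.2) and moved to about (2.6, 2.7).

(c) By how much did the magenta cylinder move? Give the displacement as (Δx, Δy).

(0.2, 2.3)

The magenta cylinder was at about (7.8, 1.6) and moved to about (8.0, 3.9).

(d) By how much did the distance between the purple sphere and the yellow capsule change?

+3.4

The distance was about 1.9 in the first image and 5.3 in the second, so they moved 3.4 units further apart.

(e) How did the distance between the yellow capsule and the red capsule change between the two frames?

-1.6

Before: roughly 3.8 units apart; after: 2.2. That's 1.6 units closer together.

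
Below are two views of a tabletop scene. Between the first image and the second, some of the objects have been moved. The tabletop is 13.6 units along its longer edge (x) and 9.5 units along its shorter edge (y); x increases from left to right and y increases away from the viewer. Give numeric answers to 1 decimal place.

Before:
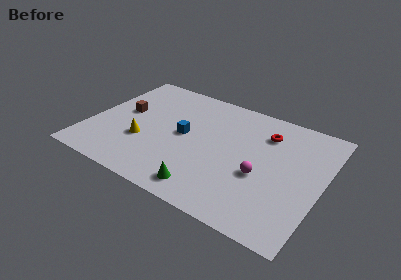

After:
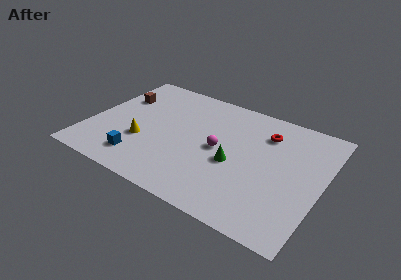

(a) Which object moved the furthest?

the blue cube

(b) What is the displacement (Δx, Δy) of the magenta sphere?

(-2.6, 0.9)

The magenta sphere was at about (10.2, 3.8) and moved to about (7.6, 4.7).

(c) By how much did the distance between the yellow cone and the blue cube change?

-1.2

Before: roughly 2.7 units apart; after: 1.5. That's 1.2 units closer together.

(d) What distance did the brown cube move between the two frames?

1.3

The brown cube was near (1.8, 5.3) before and (1.3, 6.5) after, so it travelled √(0.5² + 1.2²) ≈ 1.3 units.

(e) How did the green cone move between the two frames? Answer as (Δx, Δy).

(1.2, 2.7)

The green cone was at about (7.4, 1.3) and moved to about (8.6, 4.0).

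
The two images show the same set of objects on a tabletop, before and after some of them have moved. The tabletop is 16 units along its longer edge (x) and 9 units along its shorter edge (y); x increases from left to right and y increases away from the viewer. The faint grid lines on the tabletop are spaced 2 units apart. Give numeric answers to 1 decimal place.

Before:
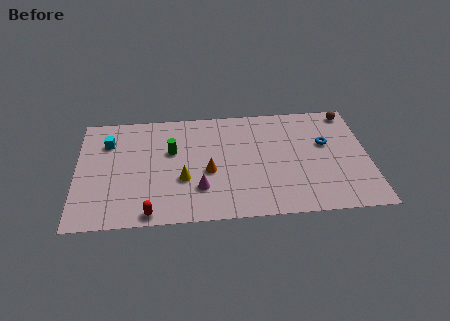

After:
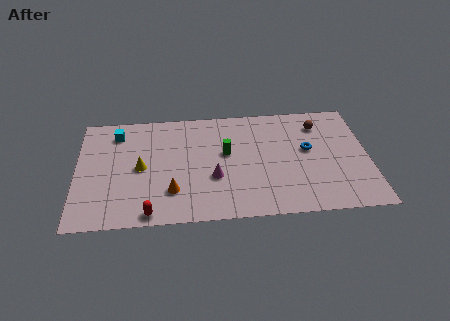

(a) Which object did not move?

the red capsule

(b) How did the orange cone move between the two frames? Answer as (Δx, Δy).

(-2.0, -1.4)

The orange cone was at about (7.2, 3.8) and moved to about (5.2, 2.4).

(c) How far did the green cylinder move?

3.0

The green cylinder was near (5.2, 5.6) before and (8.2, 5.2) after, so it travelled √(3.0² + 0.4²) ≈ 3.0 units.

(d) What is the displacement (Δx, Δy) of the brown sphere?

(-1.7, -0.9)

From the two frames, the brown sphere sits at roughly (15.1, 8.0) before and (13.4, 7.1) after.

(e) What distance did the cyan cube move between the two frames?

0.9

The cyan cube moved from about (1.7, 6.6) to (2.2, 7.3), a distance of √(0.5² + 0.7²) ≈ 0.9.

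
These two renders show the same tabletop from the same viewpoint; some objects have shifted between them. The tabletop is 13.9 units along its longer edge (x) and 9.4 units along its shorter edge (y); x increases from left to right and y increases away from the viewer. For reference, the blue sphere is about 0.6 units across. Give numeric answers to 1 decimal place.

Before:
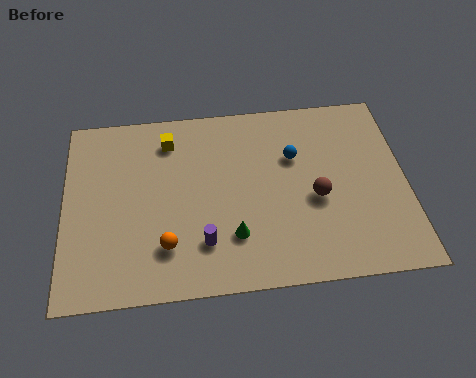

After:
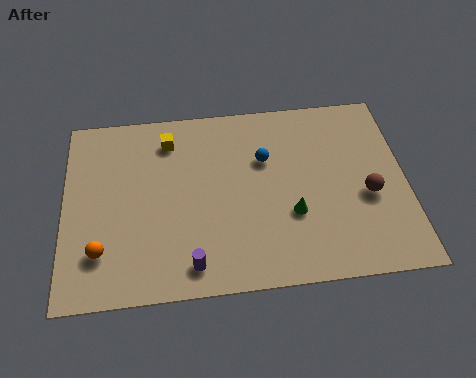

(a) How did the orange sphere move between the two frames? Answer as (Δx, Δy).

(-2.6, 0.0)

The orange sphere was at about (4.1, 2.3) and moved to about (1.5, 2.3).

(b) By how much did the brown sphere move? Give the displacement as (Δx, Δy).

(2.1, -0.1)

The brown sphere was at about (10.2, 4.0) and moved to about (12.3, 3.9).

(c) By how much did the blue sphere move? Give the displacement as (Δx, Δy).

(-1.2, 0.0)

From the two frames, the blue sphere sits at roughly (9.4, 6.2) before and (8.2, 6.2) after.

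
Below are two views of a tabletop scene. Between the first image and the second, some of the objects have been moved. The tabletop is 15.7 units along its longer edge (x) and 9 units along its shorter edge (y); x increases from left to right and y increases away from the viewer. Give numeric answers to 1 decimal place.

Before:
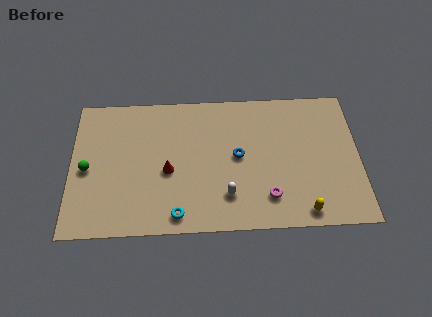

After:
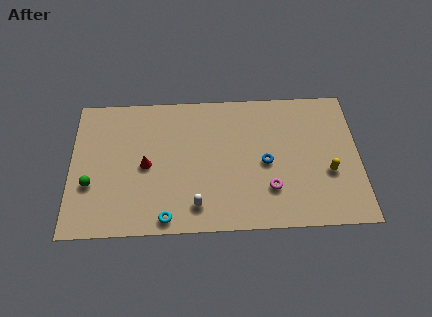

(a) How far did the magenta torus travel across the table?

0.5

From (10.7, 2.0) to (10.8, 2.5), the magenta torus covered √(0.1² + 0.5²) ≈ 0.5 units.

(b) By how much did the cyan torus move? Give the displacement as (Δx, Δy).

(-0.6, -0.2)

The cyan torus was at about (5.8, 1.1) and moved to about (5.2, 0.9).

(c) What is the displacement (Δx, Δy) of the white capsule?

(-1.7, -0.6)

From the two frames, the white capsule sits at roughly (8.5, 2.2) before and (6.8, 1.6) after.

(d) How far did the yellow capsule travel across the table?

2.8

From (12.6, 1.0) to (14.0, 3.4), the yellow capsule covered √(1.4² + 2.4²) ≈ 2.8 units.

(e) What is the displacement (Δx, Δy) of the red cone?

(-1.2, 0.4)

The red cone was at about (5.3, 3.9) and moved to about (4.1, 4.3).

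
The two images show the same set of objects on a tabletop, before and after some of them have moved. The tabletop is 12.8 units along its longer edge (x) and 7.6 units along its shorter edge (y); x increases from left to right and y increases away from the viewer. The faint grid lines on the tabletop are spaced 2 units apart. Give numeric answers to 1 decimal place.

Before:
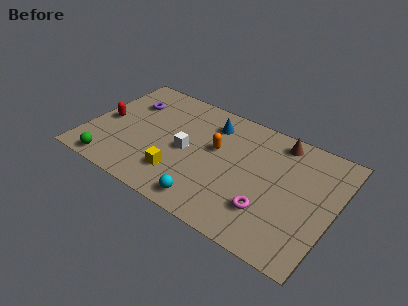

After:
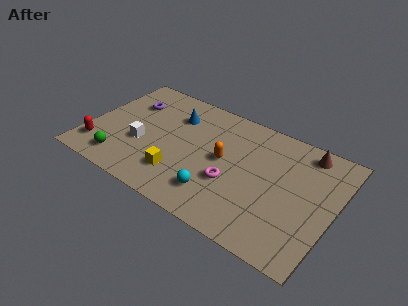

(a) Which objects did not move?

the purple torus and the yellow cube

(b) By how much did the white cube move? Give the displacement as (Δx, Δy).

(-2.3, -0.7)

The white cube started near (5.2, 3.6) and ended near (2.9, 2.9).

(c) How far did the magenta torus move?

2.1

From (9.7, 2.1) to (7.7, 2.8), the magenta torus covered √(2.0² + 0.7²) ≈ 2.1 units.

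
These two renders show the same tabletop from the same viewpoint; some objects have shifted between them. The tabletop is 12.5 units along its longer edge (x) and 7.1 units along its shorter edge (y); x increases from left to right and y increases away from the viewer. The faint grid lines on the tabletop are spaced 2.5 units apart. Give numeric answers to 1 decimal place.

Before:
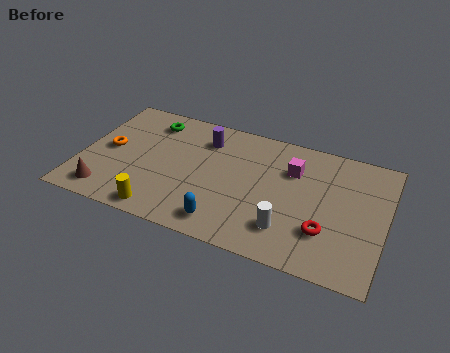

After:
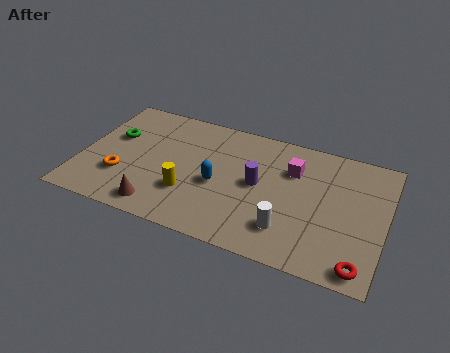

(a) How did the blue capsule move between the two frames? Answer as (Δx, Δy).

(-0.5, 2.0)

From the two frames, the blue capsule sits at roughly (6.2, 1.1) before and (5.7, 3.1) after.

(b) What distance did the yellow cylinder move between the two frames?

1.7

The yellow cylinder moved from about (3.6, 0.8) to (4.6, 2.2), a distance of √(1.0² + 1.4²) ≈ 1.7.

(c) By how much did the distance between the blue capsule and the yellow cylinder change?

-1.2

Before: roughly 2.6 units apart; after: 1.4. That's 1.2 units closer together.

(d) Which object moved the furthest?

the purple cylinder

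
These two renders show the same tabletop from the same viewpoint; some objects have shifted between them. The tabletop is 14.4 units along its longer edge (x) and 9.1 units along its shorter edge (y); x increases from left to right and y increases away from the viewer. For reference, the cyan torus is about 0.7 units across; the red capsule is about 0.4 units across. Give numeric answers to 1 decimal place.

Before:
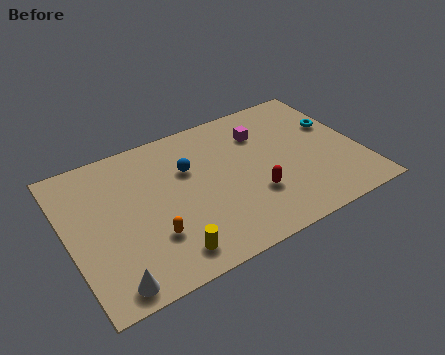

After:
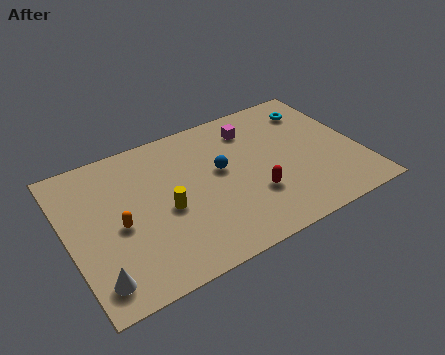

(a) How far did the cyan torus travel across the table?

1.7

The cyan torus was near (13.5, 5.7) before and (12.7, 7.2) after, so it travelled √(0.8² + 1.5²) ≈ 1.7 units.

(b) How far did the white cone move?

0.8

The white cone was near (1.6, 1.0) before and (1.0, 1.5) after, so it travelled √(0.6² + 0.5²) ≈ 0.8 units.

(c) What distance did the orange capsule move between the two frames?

2.0

The orange capsule was near (3.8, 2.7) before and (2.4, 4.1) after, so it travelled √(1.4² + 1.4²) ≈ 2.0 units.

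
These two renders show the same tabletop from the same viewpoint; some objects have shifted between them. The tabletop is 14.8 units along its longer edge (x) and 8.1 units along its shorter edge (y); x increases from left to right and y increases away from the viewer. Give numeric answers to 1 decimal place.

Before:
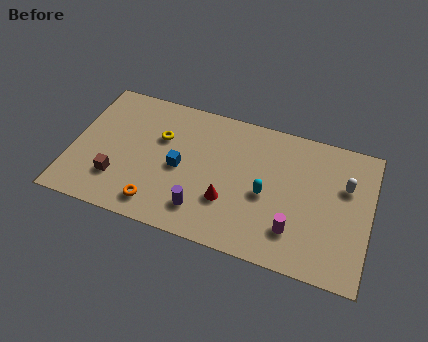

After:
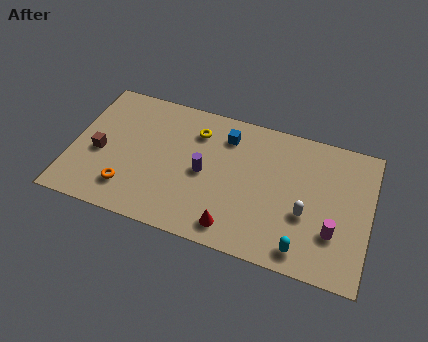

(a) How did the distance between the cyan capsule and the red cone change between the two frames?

+1.3

Before: roughly 2.1 units apart; after: 3.4. That's 1.3 units further apart.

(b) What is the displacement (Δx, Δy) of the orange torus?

(-1.5, 0.5)

From the two frames, the orange torus sits at roughly (4.5, 1.3) before and (3.0, 1.8) after.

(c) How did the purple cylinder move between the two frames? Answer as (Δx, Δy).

(-0.1, 2.2)

The purple cylinder started near (6.7, 1.7) and ended near (6.6, 3.9).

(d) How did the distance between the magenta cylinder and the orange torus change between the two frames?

+3.4

The distance was about 6.7 in the first image and 10.1 in the second, so they moved 3.4 units further apart.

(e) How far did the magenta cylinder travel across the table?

2.0

From (11.2, 2.0) to (13.1, 2.5), the magenta cylinder covered √(1.9² + 0.5²) ≈ 2.0 units.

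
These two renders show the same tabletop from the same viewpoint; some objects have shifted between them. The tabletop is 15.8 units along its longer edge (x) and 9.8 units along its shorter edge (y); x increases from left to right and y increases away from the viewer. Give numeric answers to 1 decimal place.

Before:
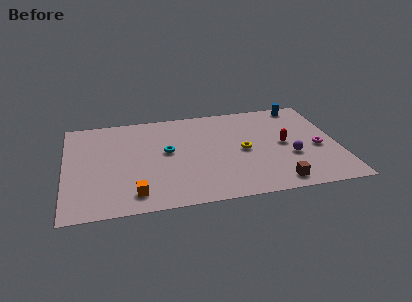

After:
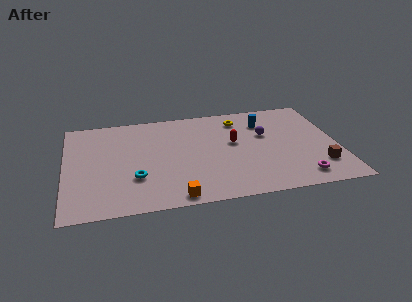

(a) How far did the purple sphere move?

2.8

The purple sphere moved from about (13.0, 3.6) to (11.7, 6.1), a distance of √(1.3² + 2.5²) ≈ 2.8.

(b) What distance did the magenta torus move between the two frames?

3.0

The magenta torus was near (14.6, 4.2) before and (13.4, 1.5) after, so it travelled √(1.2² + 2.7²) ≈ 3.0 units.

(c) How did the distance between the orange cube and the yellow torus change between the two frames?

+1.1

They were about 7.1 units apart before and 8.2 after — 1.1 units further apart.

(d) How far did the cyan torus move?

3.0

From (5.9, 5.4) to (4.0, 3.1), the cyan torus covered √(1.9² + 2.3²) ≈ 3.0 units.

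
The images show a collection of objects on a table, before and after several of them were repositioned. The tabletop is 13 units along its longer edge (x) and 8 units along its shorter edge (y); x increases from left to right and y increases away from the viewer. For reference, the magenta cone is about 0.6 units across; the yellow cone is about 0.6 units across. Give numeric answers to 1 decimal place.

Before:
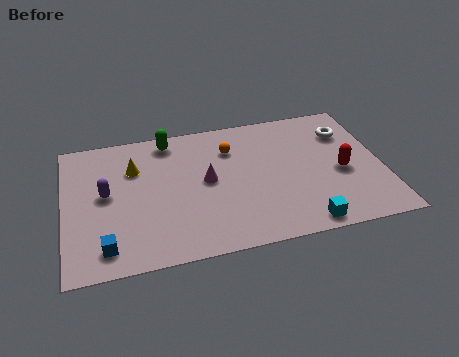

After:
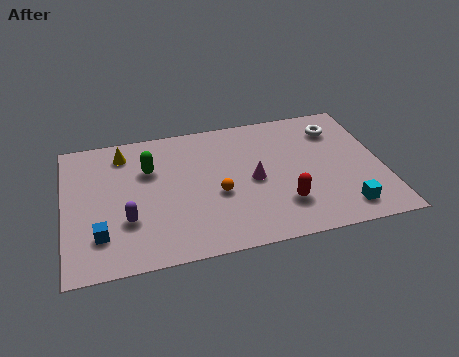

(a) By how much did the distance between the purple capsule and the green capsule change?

-0.8

They were about 3.8 units apart before and 3.0 after — 0.8 units closer together.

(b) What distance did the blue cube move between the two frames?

0.7

The blue cube was near (1.6, 1.3) before and (1.4, 2.0) after, so it travelled √(0.2² + 0.7²) ≈ 0.7 units.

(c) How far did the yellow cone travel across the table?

1.1

From (2.9, 5.6) to (2.5, 6.6), the yellow cone covered √(0.4² + 1.0²) ≈ 1.1 units.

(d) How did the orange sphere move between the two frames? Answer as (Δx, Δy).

(-0.7, -2.6)

From the two frames, the orange sphere sits at roughly (6.9, 5.9) before and (6.2, 3.3) after.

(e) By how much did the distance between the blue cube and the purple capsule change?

-1.7

Before: roughly 3.0 units apart; after: 1.3. That's 1.7 units closer together.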